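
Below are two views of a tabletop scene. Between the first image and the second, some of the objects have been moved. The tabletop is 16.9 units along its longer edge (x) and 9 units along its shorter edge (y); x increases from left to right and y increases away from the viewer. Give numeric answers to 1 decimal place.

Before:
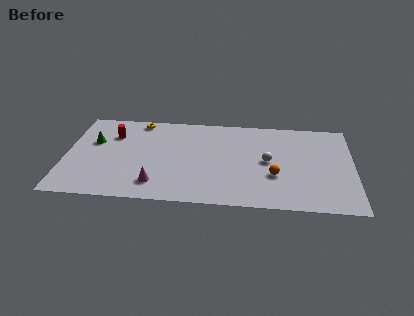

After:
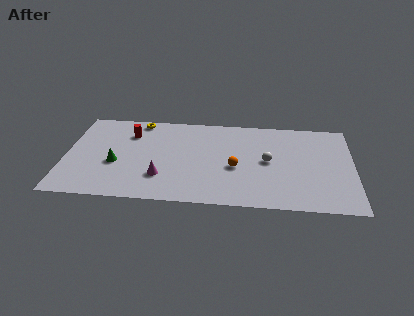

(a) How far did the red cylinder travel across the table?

1.0

The red cylinder moved from about (2.7, 6.5) to (3.7, 6.7), a distance of √(1.0² + 0.2²) ≈ 1.0.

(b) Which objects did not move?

the yellow torus and the white sphere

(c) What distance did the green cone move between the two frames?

2.5

The green cone was near (1.6, 5.7) before and (3.0, 3.6) after, so it travelled √(1.4² + 2.1²) ≈ 2.5 units.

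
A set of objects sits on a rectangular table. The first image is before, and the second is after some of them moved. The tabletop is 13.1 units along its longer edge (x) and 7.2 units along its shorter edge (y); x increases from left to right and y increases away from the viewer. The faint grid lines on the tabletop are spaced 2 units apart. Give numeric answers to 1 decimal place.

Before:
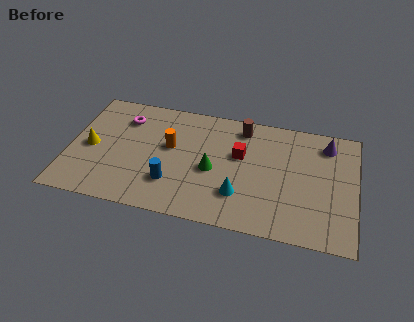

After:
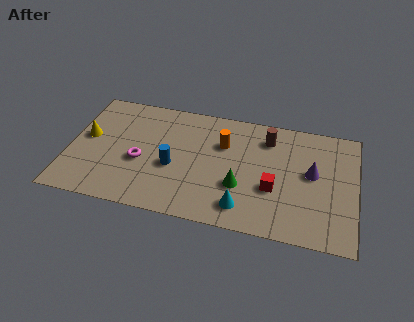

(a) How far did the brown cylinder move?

1.3

The brown cylinder moved from about (7.8, 6.1) to (9.0, 5.7), a distance of √(1.2² + 0.4²) ≈ 1.3.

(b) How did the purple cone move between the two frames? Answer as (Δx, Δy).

(-0.6, -1.9)

From the two frames, the purple cone sits at roughly (11.7, 5.9) before and (11.1, 4.0) after.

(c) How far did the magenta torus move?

2.7

The magenta torus was near (2.4, 5.5) before and (3.3, 3.0) after, so it travelled √(0.9² + 2.5²) ≈ 2.7 units.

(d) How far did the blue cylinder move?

1.0

The blue cylinder moved from about (4.8, 2.0) to (4.8, 3.0), a distance of √(0.0² + 1.0²) ≈ 1.0.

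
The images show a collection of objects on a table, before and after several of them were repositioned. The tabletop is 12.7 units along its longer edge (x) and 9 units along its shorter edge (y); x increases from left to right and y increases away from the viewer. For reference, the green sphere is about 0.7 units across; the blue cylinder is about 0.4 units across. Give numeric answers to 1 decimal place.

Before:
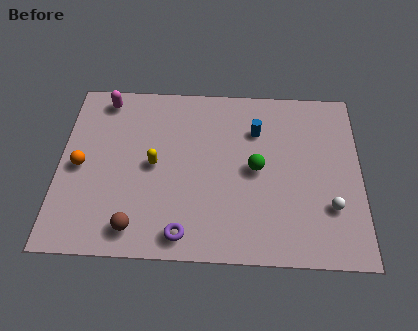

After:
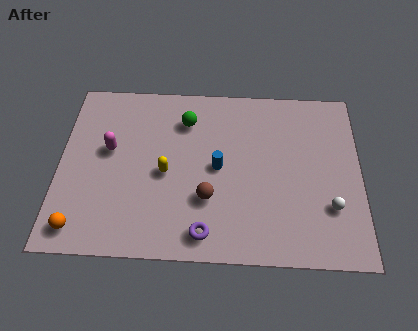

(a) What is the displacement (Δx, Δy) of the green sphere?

(-3.0, 2.4)

From the two frames, the green sphere sits at roughly (8.3, 4.5) before and (5.3, 6.9) after.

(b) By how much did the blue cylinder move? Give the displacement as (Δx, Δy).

(-1.6, -2.0)

The blue cylinder was at about (8.3, 6.5) and moved to about (6.7, 4.5).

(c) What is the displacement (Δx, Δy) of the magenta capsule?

(0.3, -2.7)

From the two frames, the magenta capsule sits at roughly (1.8, 7.9) before and (2.1, 5.2) after.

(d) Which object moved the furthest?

the green sphere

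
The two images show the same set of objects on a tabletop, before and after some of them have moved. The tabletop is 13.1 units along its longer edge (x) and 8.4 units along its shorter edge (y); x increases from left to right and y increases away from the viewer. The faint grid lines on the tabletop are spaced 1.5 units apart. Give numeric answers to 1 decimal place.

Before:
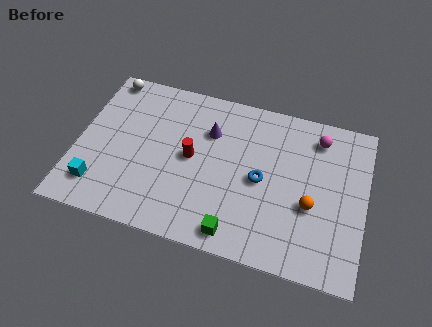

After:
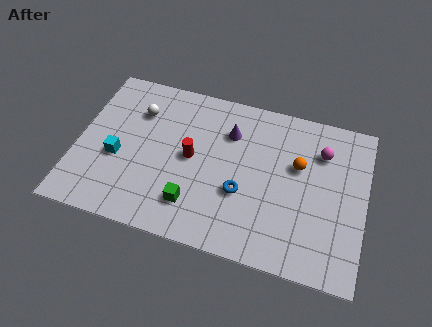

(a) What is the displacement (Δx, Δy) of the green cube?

(-2.0, 0.9)

From the two frames, the green cube sits at roughly (7.5, 1.0) before and (5.5, 1.9) after.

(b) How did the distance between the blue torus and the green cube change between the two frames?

-0.7

Before: roughly 3.1 units apart; after: 2.4. That's 0.7 units closer together.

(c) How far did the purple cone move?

0.9

The purple cone moved from about (5.9, 5.9) to (6.8, 6.1), a distance of √(0.9² + 0.2²) ≈ 0.9.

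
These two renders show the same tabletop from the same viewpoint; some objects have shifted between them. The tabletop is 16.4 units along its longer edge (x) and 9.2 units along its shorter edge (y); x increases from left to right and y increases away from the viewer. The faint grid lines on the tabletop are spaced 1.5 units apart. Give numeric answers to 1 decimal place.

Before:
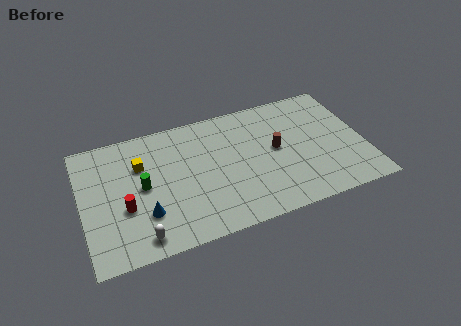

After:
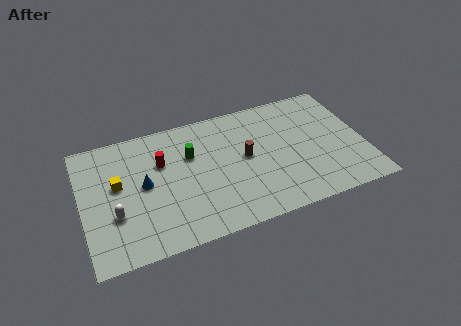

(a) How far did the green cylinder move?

3.2

The green cylinder was near (3.5, 4.7) before and (6.4, 6.1) after, so it travelled √(2.9² + 1.4²) ≈ 3.2 units.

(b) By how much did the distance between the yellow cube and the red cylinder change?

-0.3

Before: roughly 3.0 units apart; after: 2.7. That's 0.3 units closer together.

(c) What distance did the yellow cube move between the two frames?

1.7

The yellow cube was near (3.5, 6.3) before and (2.1, 5.3) after, so it travelled √(1.4² + 1.0²) ≈ 1.7 units.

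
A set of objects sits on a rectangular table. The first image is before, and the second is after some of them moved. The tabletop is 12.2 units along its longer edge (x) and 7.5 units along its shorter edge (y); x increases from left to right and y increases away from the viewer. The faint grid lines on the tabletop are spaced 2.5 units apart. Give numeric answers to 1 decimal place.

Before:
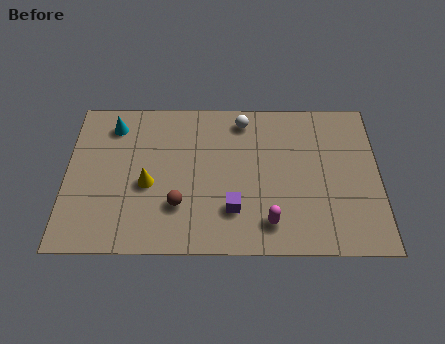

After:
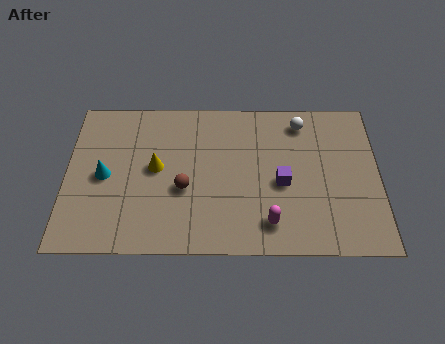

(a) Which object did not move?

the magenta capsule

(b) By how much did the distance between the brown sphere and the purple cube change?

+1.7

They were about 2.1 units apart before and 3.8 after — 1.7 units further apart.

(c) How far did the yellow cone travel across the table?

0.9

The yellow cone moved from about (3.2, 3.2) to (3.5, 4.0), a distance of √(0.3² + 0.8²) ≈ 0.9.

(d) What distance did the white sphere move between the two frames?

2.3

From (6.9, 6.4) to (9.2, 6.3), the white sphere covered √(2.3² + 0.1²) ≈ 2.3 units.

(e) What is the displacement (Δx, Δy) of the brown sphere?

(0.2, 0.8)

The brown sphere started near (4.4, 2.2) and ended near (4.6, 3.0).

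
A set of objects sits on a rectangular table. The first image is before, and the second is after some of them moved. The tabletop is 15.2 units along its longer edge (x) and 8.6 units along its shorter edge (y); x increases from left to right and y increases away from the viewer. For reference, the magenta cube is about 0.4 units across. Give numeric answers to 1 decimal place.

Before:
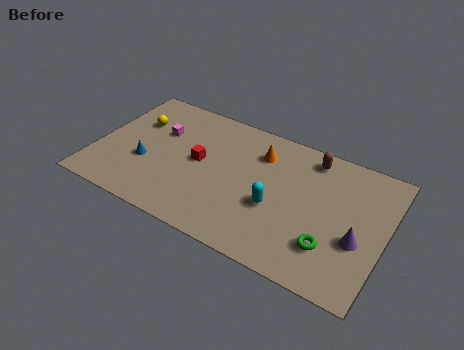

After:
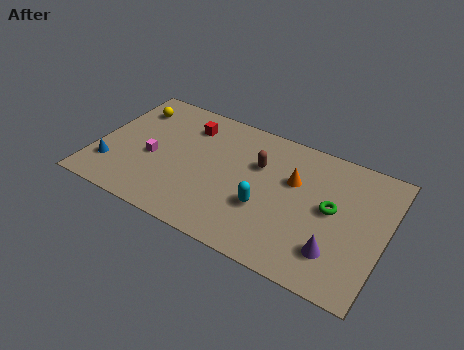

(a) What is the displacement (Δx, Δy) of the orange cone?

(1.9, -1.0)

The orange cone started near (8.4, 6.5) and ended near (10.3, 5.5).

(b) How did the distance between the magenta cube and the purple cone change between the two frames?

-1.0

The distance was about 11.0 in the first image and 10.0 in the second, so they moved 1.0 units closer together.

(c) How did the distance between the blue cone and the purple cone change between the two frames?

+0.7

The distance was about 11.2 in the first image and 11.9 in the second, so they moved 0.7 units further apart.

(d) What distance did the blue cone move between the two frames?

2.0

The blue cone was near (2.7, 3.2) before and (1.0, 2.2) after, so it travelled √(1.7² + 1.0²) ≈ 2.0 units.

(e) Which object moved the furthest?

the brown capsule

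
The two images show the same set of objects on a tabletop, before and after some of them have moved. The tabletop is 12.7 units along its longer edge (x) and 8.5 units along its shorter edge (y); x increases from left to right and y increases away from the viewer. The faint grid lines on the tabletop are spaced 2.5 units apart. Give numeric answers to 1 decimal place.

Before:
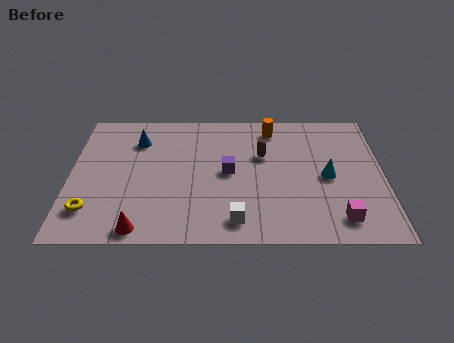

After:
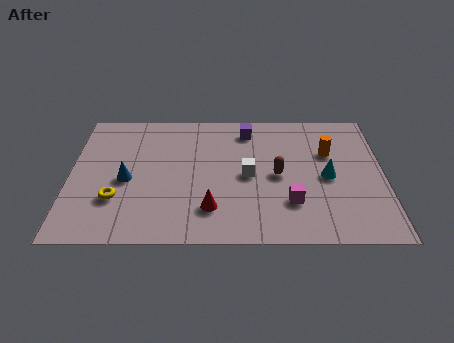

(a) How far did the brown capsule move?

1.4

From (7.8, 5.4) to (8.4, 4.1), the brown capsule covered √(0.6² + 1.3²) ≈ 1.4 units.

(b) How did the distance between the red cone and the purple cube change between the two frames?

+0.4

They were about 4.9 units apart before and 5.3 after — 0.4 units further apart.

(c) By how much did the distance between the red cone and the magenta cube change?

-4.7

Before: roughly 7.9 units apart; after: 3.2. That's 4.7 units closer together.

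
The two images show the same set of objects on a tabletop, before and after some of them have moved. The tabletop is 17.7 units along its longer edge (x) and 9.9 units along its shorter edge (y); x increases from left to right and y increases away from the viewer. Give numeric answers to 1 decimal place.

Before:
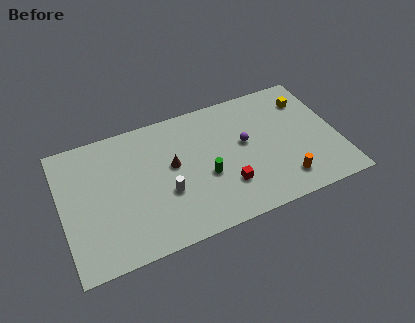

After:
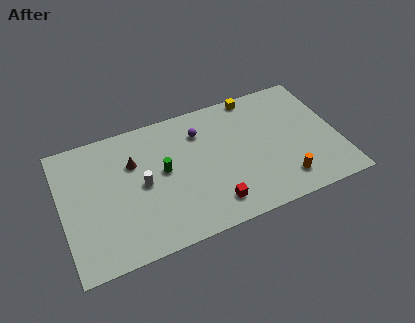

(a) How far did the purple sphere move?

3.3

The purple sphere moved from about (11.8, 5.6) to (9.1, 7.5), a distance of √(2.7² + 1.9²) ≈ 3.3.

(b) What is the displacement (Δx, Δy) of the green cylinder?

(-2.6, 1.4)

From the two frames, the green cylinder sits at roughly (9.1, 4.0) before and (6.5, 5.4) after.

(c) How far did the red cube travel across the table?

1.4

From (10.3, 2.8) to (9.3, 1.8), the red cube covered √(1.0² + 1.0²) ≈ 1.4 units.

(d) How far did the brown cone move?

2.6

From (7.1, 5.6) to (4.7, 6.7), the brown cone covered √(2.4² + 1.1²) ≈ 2.6 units.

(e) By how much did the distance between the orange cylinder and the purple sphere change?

+3.1

The distance was about 4.3 in the first image and 7.4 in the second, so they moved 3.1 units further apart.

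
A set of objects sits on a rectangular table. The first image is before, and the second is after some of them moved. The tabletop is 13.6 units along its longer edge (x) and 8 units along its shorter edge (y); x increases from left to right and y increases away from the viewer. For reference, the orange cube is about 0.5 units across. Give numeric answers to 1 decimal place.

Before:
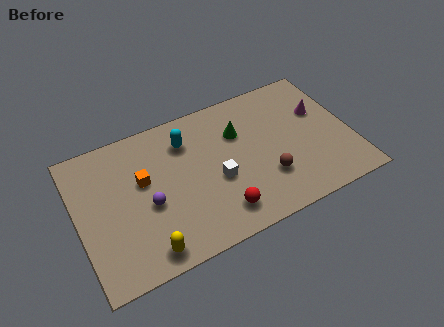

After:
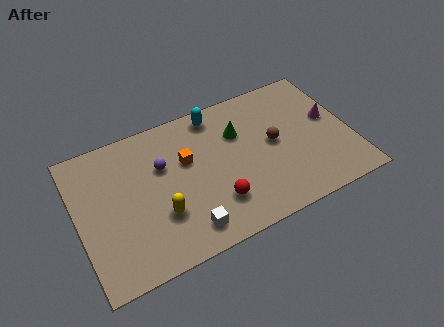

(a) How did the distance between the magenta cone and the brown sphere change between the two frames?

-1.2

The distance was about 4.1 in the first image and 2.9 in the second, so they moved 1.2 units closer together.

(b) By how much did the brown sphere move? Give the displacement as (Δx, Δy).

(0.6, 1.8)

The brown sphere started near (9.2, 2.4) and ended near (9.8, 4.2).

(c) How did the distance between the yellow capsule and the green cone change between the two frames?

-1.7

Before: roughly 6.9 units apart; after: 5.2. That's 1.7 units closer together.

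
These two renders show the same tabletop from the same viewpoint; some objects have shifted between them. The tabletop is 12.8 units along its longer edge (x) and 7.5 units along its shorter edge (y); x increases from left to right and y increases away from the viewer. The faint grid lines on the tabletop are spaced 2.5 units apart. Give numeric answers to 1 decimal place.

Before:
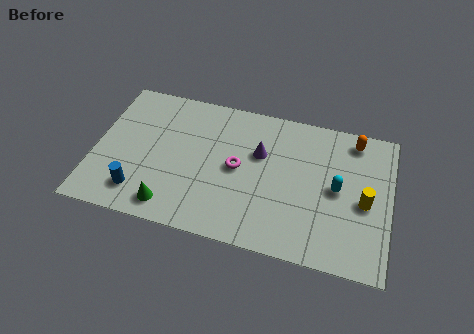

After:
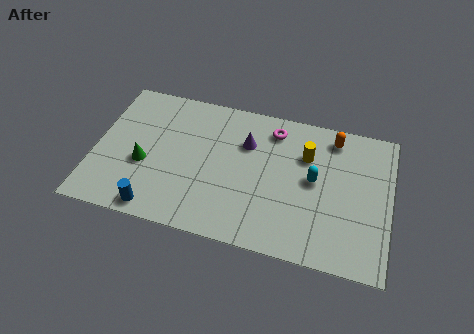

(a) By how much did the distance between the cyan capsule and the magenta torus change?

-1.4

They were about 4.3 units apart before and 2.9 after — 1.4 units closer together.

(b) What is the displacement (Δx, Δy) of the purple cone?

(-0.6, 0.4)

From the two frames, the purple cone sits at roughly (7.1, 4.8) before and (6.5, 5.2) after.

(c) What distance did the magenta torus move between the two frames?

2.8

The magenta torus was near (6.2, 3.8) before and (7.6, 6.2) after, so it travelled √(1.4² + 2.4²) ≈ 2.8 units.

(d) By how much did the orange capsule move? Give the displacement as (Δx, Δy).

(-0.9, -0.1)

From the two frames, the orange capsule sits at roughly (11.1, 6.5) before and (10.2, 6.4) after.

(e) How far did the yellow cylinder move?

3.2

From (11.7, 3.4) to (9.1, 5.2), the yellow cylinder covered √(2.6² + 1.8²) ≈ 3.2 units.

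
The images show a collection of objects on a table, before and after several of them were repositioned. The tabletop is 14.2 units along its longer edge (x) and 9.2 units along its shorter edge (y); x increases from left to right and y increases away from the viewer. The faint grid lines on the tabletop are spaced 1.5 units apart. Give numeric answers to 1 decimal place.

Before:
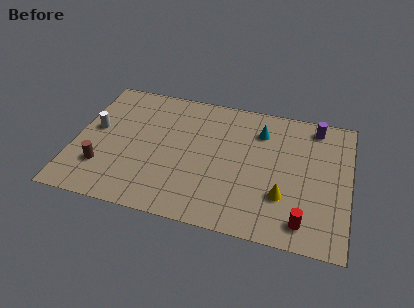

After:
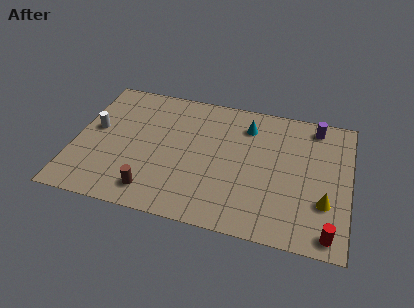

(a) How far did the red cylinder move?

1.4

From (12.0, 1.4) to (13.3, 1.0), the red cylinder covered √(1.3² + 0.4²) ≈ 1.4 units.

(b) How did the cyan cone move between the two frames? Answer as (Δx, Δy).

(-0.7, 0.2)

From the two frames, the cyan cone sits at roughly (9.5, 7.0) before and (8.8, 7.2) after.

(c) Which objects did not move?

the white cylinder and the purple cylinder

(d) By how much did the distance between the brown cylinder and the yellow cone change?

-0.5

They were about 9.3 units apart before and 8.8 after — 0.5 units closer together.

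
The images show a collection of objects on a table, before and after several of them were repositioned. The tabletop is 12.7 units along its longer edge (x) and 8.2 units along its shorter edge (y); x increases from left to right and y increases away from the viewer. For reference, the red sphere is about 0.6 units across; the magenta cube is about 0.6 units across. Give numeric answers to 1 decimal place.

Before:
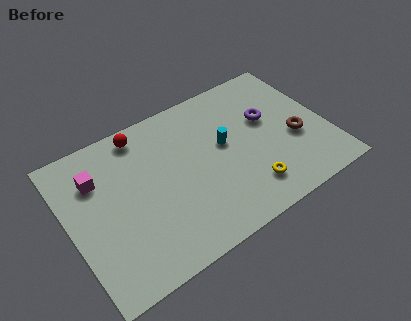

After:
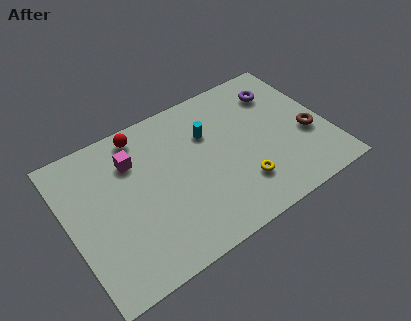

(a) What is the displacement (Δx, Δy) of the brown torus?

(0.6, -0.1)

From the two frames, the brown torus sits at roughly (11.1, 3.3) before and (11.7, 3.2) after.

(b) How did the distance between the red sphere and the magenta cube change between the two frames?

-1.4

They were about 2.7 units apart before and 1.3 after — 1.4 units closer together.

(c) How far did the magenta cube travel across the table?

1.8

The magenta cube moved from about (1.6, 5.9) to (3.4, 6.0), a distance of √(1.8² + 0.1²) ≈ 1.8.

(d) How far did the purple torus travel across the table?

1.5

The purple torus moved from about (10.0, 5.0) to (10.8, 6.3), a distance of √(0.8² + 1.3²) ≈ 1.5.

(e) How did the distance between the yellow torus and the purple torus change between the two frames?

+1.3

Before: roughly 3.7 units apart; after: 5.0. That's 1.3 units further apart.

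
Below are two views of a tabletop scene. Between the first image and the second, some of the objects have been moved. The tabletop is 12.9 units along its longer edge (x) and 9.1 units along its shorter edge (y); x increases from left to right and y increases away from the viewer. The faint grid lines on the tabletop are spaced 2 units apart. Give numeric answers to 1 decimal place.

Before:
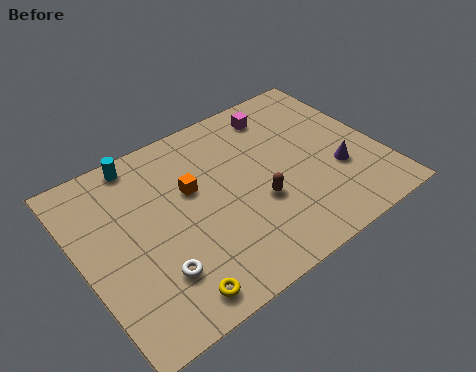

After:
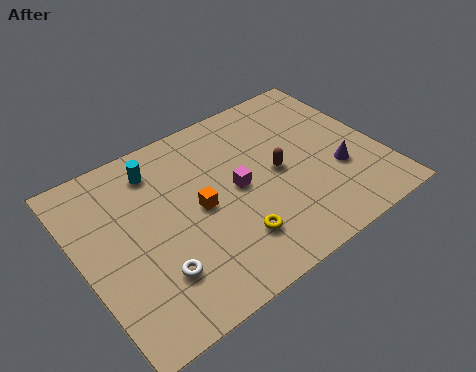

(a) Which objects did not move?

the white torus and the purple cone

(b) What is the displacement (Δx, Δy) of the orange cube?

(0.1, -1.1)

The orange cube started near (4.9, 5.6) and ended near (5.0, 4.5).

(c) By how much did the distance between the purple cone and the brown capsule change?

-0.8

Before: roughly 3.5 units apart; after: 2.7. That's 0.8 units closer together.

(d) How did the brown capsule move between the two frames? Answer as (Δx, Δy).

(1.1, 1.1)

The brown capsule was at about (7.4, 3.4) and moved to about (8.5, 4.5).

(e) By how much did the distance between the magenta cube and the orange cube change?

-3.0

They were about 4.7 units apart before and 1.7 after — 3.0 units closer together.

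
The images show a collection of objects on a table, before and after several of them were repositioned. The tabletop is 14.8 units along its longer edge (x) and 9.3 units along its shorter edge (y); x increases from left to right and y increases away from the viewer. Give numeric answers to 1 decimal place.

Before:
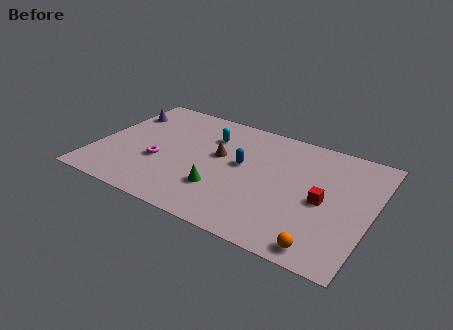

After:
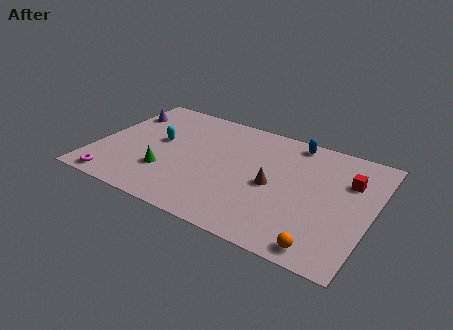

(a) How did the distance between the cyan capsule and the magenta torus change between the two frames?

+0.6

They were about 4.0 units apart before and 4.6 after — 0.6 units further apart.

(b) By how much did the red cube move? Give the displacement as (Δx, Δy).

(1.1, 2.1)

From the two frames, the red cube sits at roughly (12.3, 4.3) before and (13.4, 6.4) after.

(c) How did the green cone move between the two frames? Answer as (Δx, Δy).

(-3.0, 0.1)

From the two frames, the green cone sits at roughly (7.0, 2.7) before and (4.0, 2.8) after.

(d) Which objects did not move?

the purple cone and the orange sphere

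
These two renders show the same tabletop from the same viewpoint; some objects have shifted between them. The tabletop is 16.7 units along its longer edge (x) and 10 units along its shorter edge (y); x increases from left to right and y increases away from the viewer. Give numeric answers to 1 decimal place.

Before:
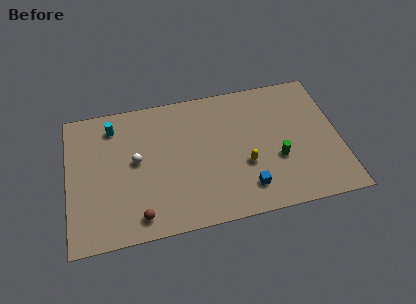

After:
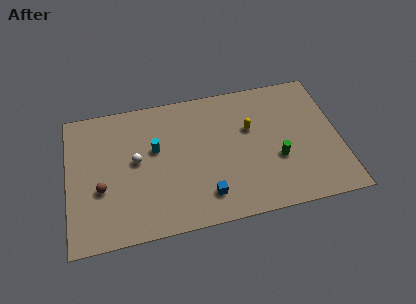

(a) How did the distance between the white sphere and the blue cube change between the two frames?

-2.1

The distance was about 7.4 in the first image and 5.3 in the second, so they moved 2.1 units closer together.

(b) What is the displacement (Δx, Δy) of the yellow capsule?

(0.5, 2.6)

From the two frames, the yellow capsule sits at roughly (10.8, 3.7) before and (11.3, 6.3) after.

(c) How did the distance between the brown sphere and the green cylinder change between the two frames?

+1.9

The distance was about 8.9 in the first image and 10.8 in the second, so they moved 1.9 units further apart.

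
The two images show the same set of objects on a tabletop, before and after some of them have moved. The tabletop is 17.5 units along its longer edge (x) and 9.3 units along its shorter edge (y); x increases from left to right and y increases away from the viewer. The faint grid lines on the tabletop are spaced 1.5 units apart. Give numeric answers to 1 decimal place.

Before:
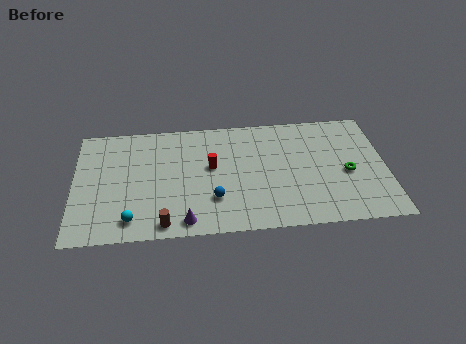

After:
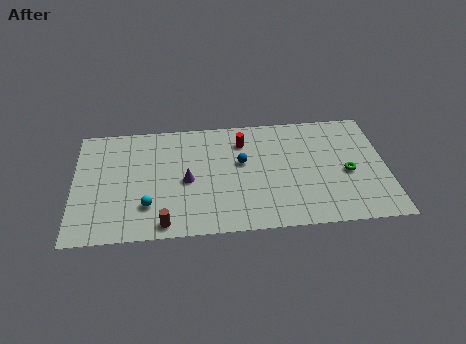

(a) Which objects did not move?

the green torus and the brown cylinder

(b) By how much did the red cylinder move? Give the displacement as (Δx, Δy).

(1.8, 1.9)

From the two frames, the red cylinder sits at roughly (7.7, 5.3) before and (9.5, 7.2) after.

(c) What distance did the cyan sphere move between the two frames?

1.3

The cyan sphere moved from about (3.2, 1.5) to (4.1, 2.5), a distance of √(0.9² + 1.0²) ≈ 1.3.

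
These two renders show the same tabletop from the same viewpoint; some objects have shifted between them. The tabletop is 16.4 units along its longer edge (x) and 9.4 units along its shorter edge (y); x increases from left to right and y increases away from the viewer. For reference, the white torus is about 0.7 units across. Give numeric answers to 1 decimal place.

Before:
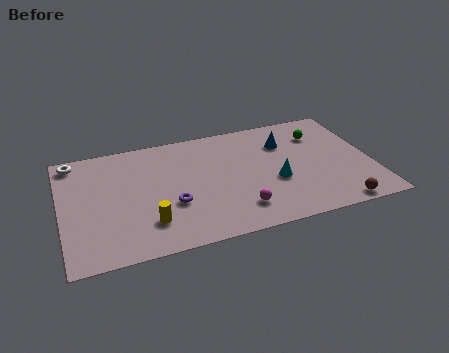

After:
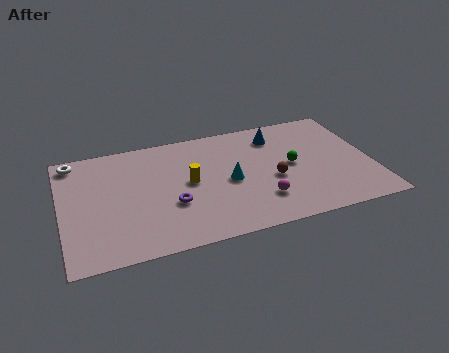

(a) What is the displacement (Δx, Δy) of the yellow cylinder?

(2.3, 2.6)

The yellow cylinder was at about (4.4, 2.3) and moved to about (6.7, 4.9).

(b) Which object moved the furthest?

the brown sphere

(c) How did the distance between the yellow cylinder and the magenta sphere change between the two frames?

-0.3

The distance was about 4.7 in the first image and 4.4 in the second, so they moved 0.3 units closer together.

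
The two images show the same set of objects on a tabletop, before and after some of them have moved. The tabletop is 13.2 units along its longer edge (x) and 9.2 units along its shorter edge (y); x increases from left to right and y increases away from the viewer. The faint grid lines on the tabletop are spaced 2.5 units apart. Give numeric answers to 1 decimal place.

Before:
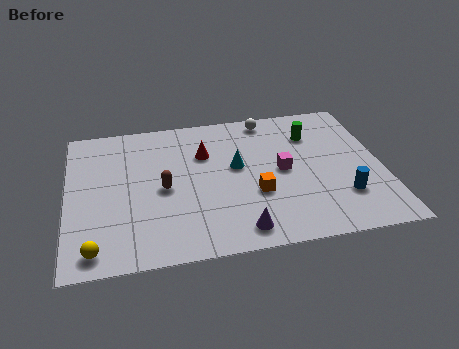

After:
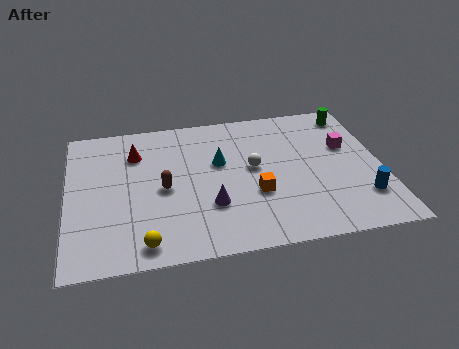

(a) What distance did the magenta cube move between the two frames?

3.0

The magenta cube moved from about (9.0, 4.6) to (11.8, 5.7), a distance of √(2.8² + 1.1²) ≈ 3.0.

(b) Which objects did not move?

the brown capsule and the orange cube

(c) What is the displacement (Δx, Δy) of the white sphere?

(-0.8, -3.2)

The white sphere started near (8.6, 8.2) and ended near (7.8, 5.0).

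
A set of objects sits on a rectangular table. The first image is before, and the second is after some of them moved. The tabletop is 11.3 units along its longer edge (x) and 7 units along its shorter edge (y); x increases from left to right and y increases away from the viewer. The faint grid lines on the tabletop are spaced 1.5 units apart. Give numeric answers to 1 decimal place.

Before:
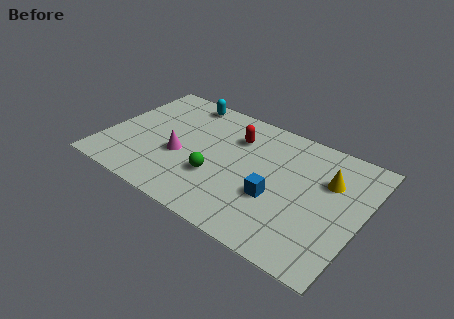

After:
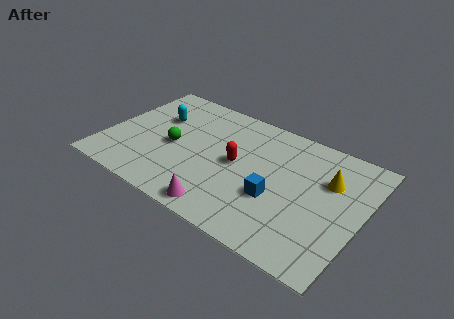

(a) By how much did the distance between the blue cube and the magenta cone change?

-1.6

Before: roughly 4.3 units apart; after: 2.7. That's 1.6 units closer together.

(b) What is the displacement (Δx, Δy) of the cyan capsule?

(-0.9, -1.6)

The cyan capsule started near (2.9, 6.2) and ended near (2.0, 4.6).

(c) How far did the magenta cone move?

3.0

The magenta cone moved from about (3.4, 2.8) to (5.7, 0.8), a distance of √(2.3² + 2.0²) ≈ 3.0.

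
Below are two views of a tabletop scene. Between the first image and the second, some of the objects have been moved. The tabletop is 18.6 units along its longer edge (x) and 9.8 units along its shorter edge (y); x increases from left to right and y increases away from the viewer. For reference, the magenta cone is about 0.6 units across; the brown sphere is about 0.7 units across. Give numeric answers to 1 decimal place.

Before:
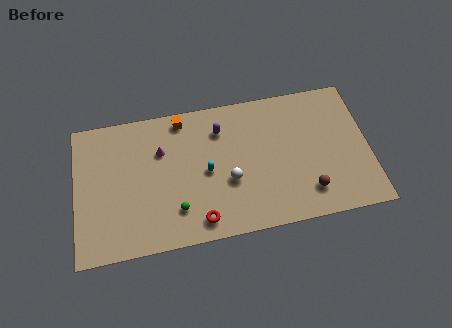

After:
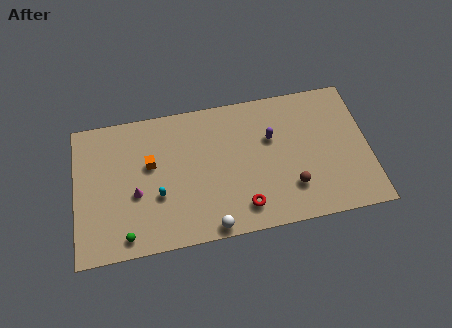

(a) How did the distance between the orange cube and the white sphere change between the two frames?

+0.6

The distance was about 5.6 in the first image and 6.2 in the second, so they moved 0.6 units further apart.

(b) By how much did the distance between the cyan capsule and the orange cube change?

-1.9

Before: roughly 4.2 units apart; after: 2.3. That's 1.9 units closer together.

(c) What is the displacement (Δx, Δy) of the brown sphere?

(-1.0, 0.5)

The brown sphere started near (14.6, 2.1) and ended near (13.6, 2.6).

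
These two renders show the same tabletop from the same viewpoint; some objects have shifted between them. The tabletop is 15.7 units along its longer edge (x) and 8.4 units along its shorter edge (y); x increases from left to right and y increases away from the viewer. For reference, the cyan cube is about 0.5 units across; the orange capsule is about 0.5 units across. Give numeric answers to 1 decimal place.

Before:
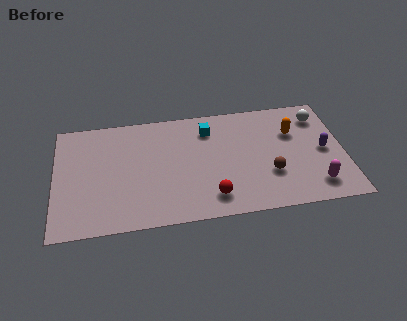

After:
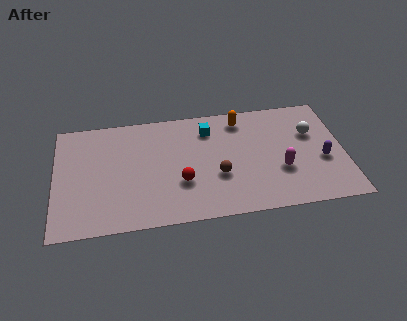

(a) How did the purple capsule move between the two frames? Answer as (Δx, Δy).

(-0.1, -0.7)

From the two frames, the purple capsule sits at roughly (14.6, 4.1) before and (14.5, 3.4) after.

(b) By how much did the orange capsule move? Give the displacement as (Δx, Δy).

(-2.8, 1.4)

The orange capsule started near (13.0, 5.7) and ended near (10.2, 7.1).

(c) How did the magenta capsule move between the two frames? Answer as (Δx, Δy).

(-1.8, 1.4)

The magenta capsule started near (14.0, 1.6) and ended near (12.2, 3.0).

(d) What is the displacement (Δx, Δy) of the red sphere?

(-1.6, 1.3)

From the two frames, the red sphere sits at roughly (8.4, 1.6) before and (6.8, 2.9) after.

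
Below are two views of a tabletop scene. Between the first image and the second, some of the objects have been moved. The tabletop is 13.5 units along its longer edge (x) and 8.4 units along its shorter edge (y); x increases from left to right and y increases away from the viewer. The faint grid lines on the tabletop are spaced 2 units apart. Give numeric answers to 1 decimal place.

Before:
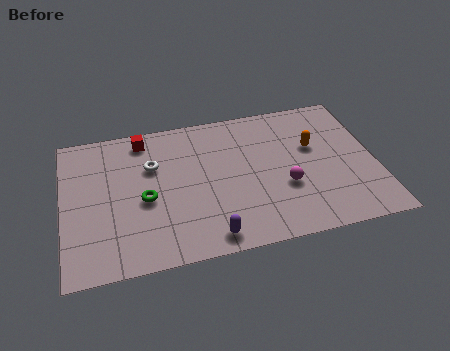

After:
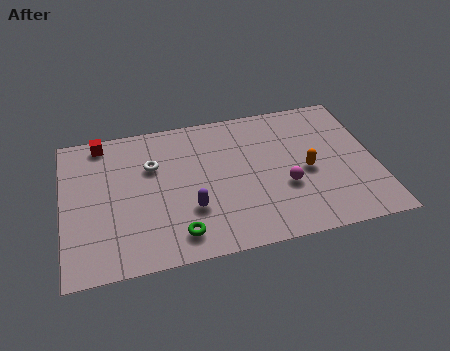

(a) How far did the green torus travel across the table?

2.6

From (3.5, 3.7) to (4.8, 1.4), the green torus covered √(1.3² + 2.3²) ≈ 2.6 units.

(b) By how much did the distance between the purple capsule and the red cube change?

-0.8

They were about 6.8 units apart before and 6.0 after — 0.8 units closer together.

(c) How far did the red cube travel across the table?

1.8

The red cube moved from about (3.6, 7.3) to (1.8, 7.5), a distance of √(1.8² + 0.2²) ≈ 1.8.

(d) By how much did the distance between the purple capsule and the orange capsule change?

-1.2

Before: roughly 6.4 units apart; after: 5.2. That's 1.2 units closer together.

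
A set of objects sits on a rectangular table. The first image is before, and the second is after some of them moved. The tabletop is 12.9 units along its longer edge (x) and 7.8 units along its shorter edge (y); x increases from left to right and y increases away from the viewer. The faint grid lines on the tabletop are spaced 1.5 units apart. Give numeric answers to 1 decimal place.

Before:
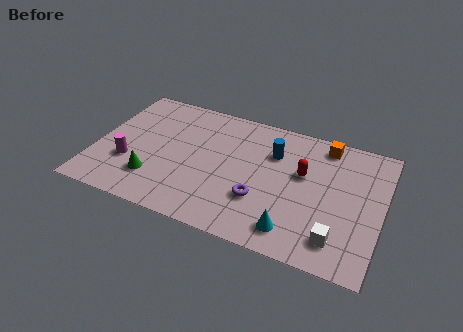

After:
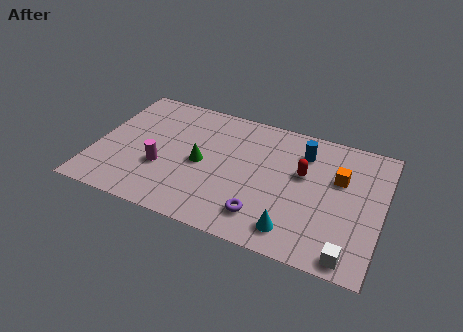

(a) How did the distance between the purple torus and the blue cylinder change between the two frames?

+1.6

The distance was about 3.0 in the first image and 4.6 in the second, so they moved 1.6 units further apart.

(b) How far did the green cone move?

2.6

From (2.8, 2.0) to (4.8, 3.7), the green cone covered √(2.0² + 1.7²) ≈ 2.6 units.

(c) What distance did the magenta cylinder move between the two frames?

1.5

The magenta cylinder moved from about (1.6, 2.6) to (3.1, 2.8), a distance of √(1.5² + 0.2²) ≈ 1.5.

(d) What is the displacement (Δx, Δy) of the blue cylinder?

(1.3, 0.5)

From the two frames, the blue cylinder sits at roughly (7.9, 5.5) before and (9.2, 6.0) after.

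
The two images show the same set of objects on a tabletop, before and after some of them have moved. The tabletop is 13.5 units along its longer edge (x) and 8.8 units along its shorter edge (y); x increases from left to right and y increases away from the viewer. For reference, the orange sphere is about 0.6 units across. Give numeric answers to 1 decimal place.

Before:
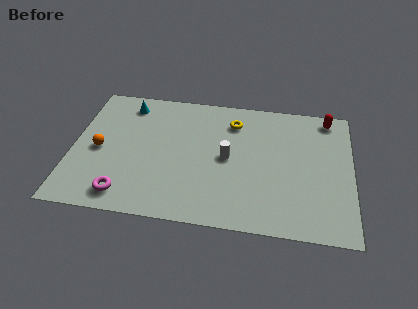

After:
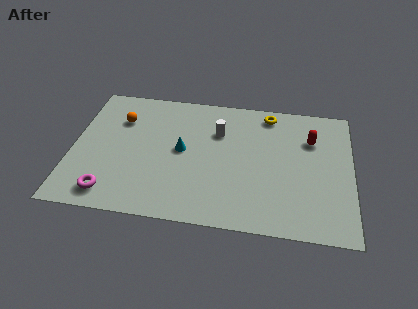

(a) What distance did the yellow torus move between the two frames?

1.9

The yellow torus moved from about (7.7, 6.9) to (9.4, 7.7), a distance of √(1.7² + 0.8²) ≈ 1.9.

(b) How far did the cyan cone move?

4.0

The cyan cone moved from about (2.5, 7.4) to (5.3, 4.6), a distance of √(2.8² + 2.8²) ≈ 4.0.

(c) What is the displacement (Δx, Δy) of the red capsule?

(-0.8, -1.6)

The red capsule started near (12.3, 7.8) and ended near (11.5, 6.2).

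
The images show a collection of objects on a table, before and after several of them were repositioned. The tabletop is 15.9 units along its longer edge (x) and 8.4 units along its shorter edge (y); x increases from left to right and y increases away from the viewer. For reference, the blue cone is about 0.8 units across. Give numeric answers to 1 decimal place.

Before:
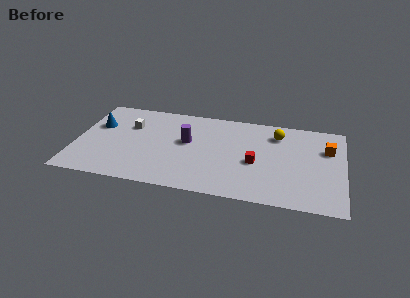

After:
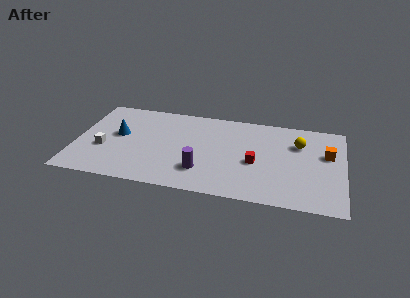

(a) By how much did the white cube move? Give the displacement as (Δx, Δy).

(-1.4, -2.5)

The white cube was at about (3.1, 5.7) and moved to about (1.7, 3.2).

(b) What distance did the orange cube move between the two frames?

0.5

The orange cube was near (14.9, 5.7) before and (14.9, 5.2) after, so it travelled √(0.0² + 0.5²) ≈ 0.5 units.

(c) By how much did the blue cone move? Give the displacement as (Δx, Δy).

(1.3, -0.7)

From the two frames, the blue cone sits at roughly (1.2, 5.4) before and (2.5, 4.7) after.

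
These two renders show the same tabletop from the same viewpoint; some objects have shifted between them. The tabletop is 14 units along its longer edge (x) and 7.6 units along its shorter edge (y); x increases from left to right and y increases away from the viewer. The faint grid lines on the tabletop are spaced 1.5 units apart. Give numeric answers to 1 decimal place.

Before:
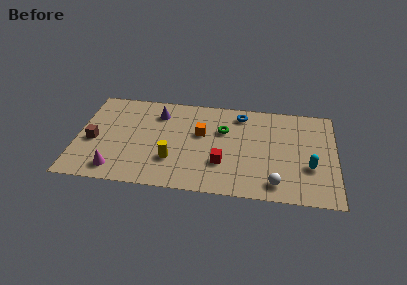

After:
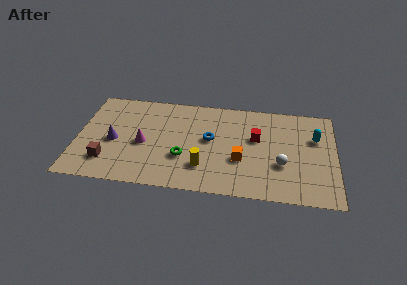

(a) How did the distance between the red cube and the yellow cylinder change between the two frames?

+1.1

Before: roughly 2.7 units apart; after: 3.8. That's 1.1 units further apart.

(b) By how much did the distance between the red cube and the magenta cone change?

+0.4

The distance was about 5.8 in the first image and 6.2 in the second, so they moved 0.4 units further apart.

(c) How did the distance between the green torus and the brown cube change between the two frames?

-3.0

Before: roughly 7.2 units apart; after: 4.2. That's 3.0 units closer together.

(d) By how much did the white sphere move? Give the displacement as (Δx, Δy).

(0.3, 1.5)

The white sphere started near (10.8, 1.2) and ended near (11.1, 2.7).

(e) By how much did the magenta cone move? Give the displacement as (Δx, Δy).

(1.4, 2.2)

From the two frames, the magenta cone sits at roughly (2.2, 1.2) before and (3.6, 3.4) after.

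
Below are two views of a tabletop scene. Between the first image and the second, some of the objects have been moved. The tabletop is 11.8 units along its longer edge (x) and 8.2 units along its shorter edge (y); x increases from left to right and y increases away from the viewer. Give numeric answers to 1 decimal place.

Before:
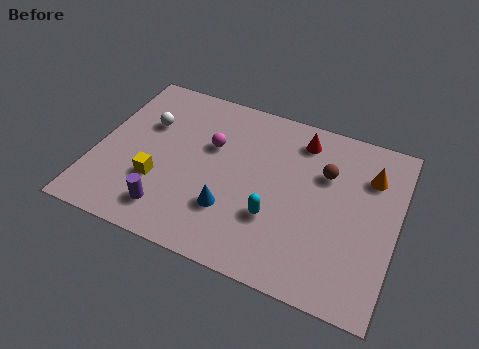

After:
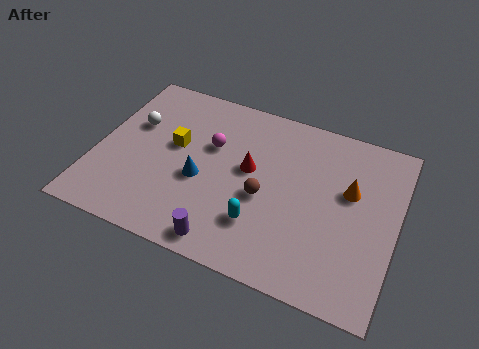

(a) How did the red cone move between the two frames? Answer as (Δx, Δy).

(-1.8, -2.2)

From the two frames, the red cone sits at roughly (7.8, 6.8) before and (6.0, 4.6) after.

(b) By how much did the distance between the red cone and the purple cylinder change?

-3.3

They were about 7.0 units apart before and 3.7 after — 3.3 units closer together.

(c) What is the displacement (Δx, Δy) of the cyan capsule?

(-0.5, -0.5)

The cyan capsule was at about (7.2, 2.7) and moved to about (6.7, 2.2).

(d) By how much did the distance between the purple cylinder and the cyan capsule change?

-2.4

Before: roughly 4.2 units apart; after: 1.8. That's 2.4 units closer together.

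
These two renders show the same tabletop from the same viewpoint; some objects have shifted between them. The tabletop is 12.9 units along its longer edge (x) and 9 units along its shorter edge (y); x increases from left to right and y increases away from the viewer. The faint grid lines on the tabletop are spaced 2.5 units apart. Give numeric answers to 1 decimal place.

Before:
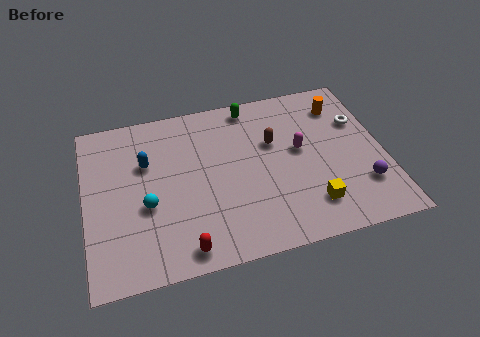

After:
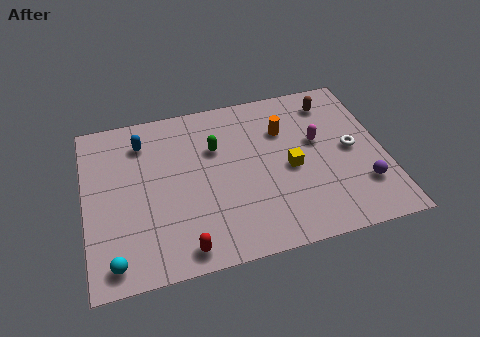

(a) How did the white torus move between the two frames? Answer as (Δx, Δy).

(-0.5, -1.5)

The white torus started near (12.0, 6.0) and ended near (11.5, 4.5).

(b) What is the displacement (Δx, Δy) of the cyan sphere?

(-1.5, -2.5)

From the two frames, the cyan sphere sits at roughly (2.6, 3.6) before and (1.1, 1.1) after.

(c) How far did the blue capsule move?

1.2

From (2.7, 5.9) to (2.6, 7.1), the blue capsule covered √(0.1² + 1.2²) ≈ 1.2 units.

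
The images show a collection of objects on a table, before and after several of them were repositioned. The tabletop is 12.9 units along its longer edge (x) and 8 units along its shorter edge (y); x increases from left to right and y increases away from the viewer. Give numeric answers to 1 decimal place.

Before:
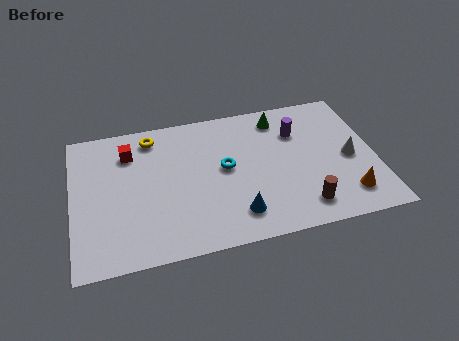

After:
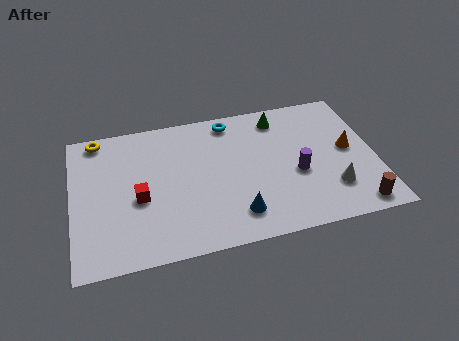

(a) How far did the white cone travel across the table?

1.8

From (11.8, 3.7) to (10.9, 2.1), the white cone covered √(0.9² + 1.6²) ≈ 1.8 units.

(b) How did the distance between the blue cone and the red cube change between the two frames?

-1.8

They were about 6.2 units apart before and 4.4 after — 1.8 units closer together.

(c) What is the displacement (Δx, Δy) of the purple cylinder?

(-0.2, -2.4)

From the two frames, the purple cylinder sits at roughly (9.7, 5.7) before and (9.5, 3.3) after.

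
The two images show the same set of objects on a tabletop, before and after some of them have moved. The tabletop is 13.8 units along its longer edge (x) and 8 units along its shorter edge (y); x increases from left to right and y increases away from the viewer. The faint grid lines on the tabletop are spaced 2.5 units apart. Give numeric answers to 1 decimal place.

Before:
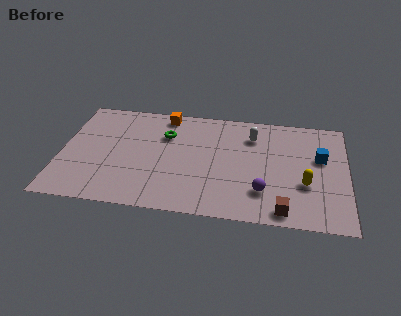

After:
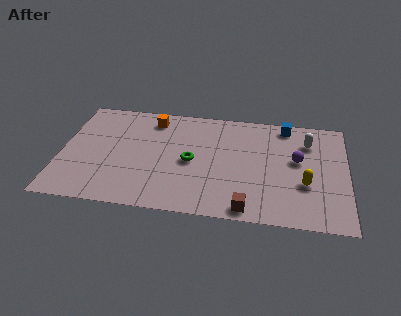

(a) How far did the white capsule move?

2.7

The white capsule moved from about (9.2, 6.1) to (11.9, 6.0), a distance of √(2.7² + 0.1²) ≈ 2.7.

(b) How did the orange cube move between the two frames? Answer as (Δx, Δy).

(-0.6, -0.4)

The orange cube started near (4.9, 7.1) and ended near (4.3, 6.7).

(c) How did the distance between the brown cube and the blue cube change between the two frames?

+2.2

Before: roughly 4.3 units apart; after: 6.5. That's 2.2 units further apart.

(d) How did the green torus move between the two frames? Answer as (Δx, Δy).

(1.3, -1.8)

The green torus was at about (5.0, 5.6) and moved to about (6.3, 3.8).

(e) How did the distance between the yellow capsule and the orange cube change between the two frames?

+0.3

The distance was about 8.1 in the first image and 8.4 in the second, so they moved 0.3 units further apart.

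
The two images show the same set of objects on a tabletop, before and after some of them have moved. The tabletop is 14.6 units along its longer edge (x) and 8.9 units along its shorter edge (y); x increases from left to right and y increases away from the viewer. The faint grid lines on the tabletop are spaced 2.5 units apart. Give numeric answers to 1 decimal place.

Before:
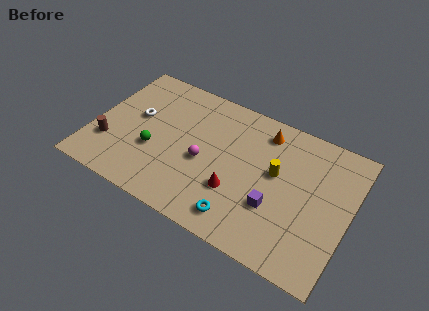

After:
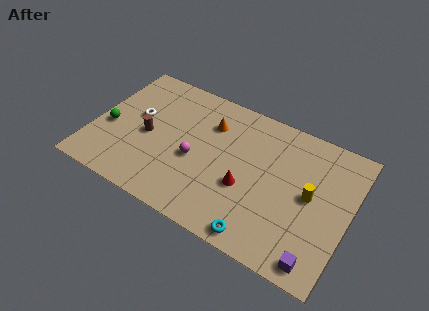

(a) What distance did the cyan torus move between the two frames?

1.3

From (8.9, 1.4) to (10.1, 0.9), the cyan torus covered √(1.2² + 0.5²) ≈ 1.3 units.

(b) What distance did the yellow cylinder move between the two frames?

2.1

From (10.4, 5.1) to (12.4, 4.6), the yellow cylinder covered √(2.0² + 0.5²) ≈ 2.1 units.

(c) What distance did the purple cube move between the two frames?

3.4

The purple cube was near (10.6, 3.0) before and (13.3, 1.0) after, so it travelled √(2.7² + 2.0²) ≈ 3.4 units.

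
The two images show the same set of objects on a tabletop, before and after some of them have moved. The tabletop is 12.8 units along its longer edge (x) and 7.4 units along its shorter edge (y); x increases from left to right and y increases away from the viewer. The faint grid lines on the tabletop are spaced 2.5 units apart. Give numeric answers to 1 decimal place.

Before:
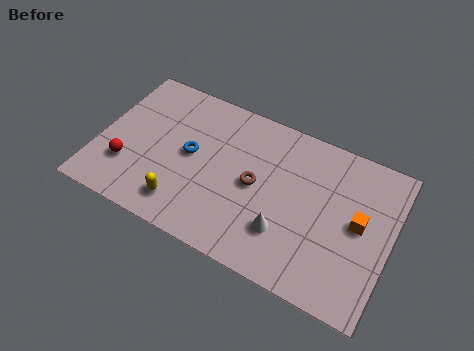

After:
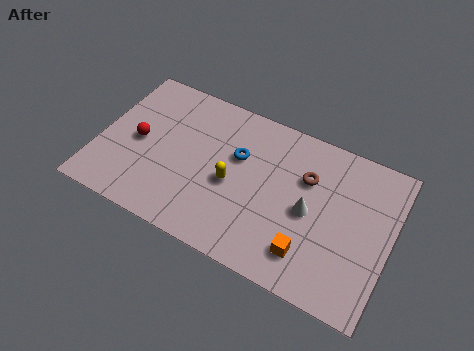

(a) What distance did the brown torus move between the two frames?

2.5

The brown torus moved from about (6.9, 3.7) to (9.0, 5.0), a distance of √(2.1² + 1.3²) ≈ 2.5.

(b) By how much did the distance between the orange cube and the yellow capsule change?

-3.8

The distance was about 7.8 in the first image and 4.0 in the second, so they moved 3.8 units closer together.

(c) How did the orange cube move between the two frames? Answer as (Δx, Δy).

(-1.9, -2.3)

The orange cube was at about (11.4, 3.9) and moved to about (9.5, 1.6).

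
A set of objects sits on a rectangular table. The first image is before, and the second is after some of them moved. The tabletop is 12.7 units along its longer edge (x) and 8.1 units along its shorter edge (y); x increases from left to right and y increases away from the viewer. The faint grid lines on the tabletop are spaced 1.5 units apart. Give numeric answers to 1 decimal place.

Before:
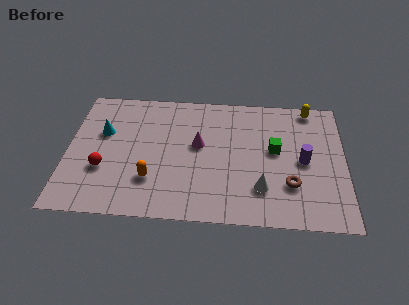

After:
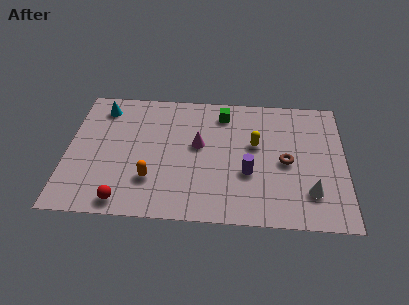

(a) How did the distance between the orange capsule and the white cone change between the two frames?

+2.2

Before: roughly 5.0 units apart; after: 7.2. That's 2.2 units further apart.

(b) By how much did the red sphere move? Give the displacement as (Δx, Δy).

(1.0, -1.9)

The red sphere started near (1.7, 2.8) and ended near (2.7, 0.9).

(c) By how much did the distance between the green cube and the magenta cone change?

-1.1

The distance was about 3.5 in the first image and 2.4 in the second, so they moved 1.1 units closer together.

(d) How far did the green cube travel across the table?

3.3

The green cube was near (9.5, 4.5) before and (7.1, 6.7) after, so it travelled √(2.4² + 2.2²) ≈ 3.3 units.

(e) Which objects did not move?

the orange capsule and the magenta cone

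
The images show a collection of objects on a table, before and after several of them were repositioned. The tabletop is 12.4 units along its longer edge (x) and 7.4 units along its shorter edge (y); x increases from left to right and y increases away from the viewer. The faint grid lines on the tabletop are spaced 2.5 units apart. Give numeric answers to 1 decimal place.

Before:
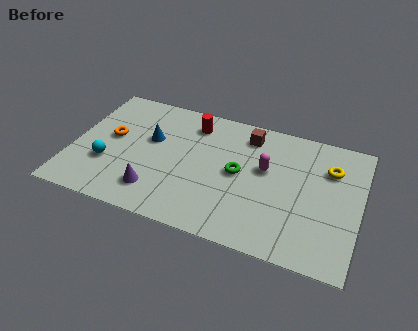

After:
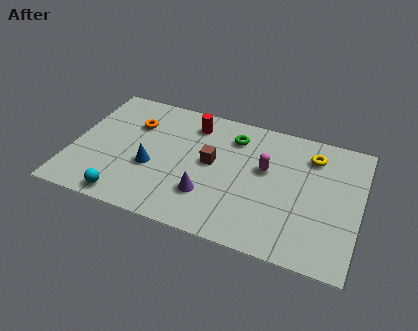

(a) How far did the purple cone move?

2.3

The purple cone moved from about (3.8, 1.6) to (6.0, 2.1), a distance of √(2.2² + 0.5²) ≈ 2.3.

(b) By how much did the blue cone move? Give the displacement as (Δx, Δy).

(0.2, -1.6)

The blue cone started near (3.3, 4.5) and ended near (3.5, 2.9).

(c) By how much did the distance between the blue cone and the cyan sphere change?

-0.3

Before: roughly 2.6 units apart; after: 2.3. That's 0.3 units closer together.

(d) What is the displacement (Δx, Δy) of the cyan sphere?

(1.0, -1.7)

The cyan sphere started near (1.6, 2.5) and ended near (2.6, 0.8).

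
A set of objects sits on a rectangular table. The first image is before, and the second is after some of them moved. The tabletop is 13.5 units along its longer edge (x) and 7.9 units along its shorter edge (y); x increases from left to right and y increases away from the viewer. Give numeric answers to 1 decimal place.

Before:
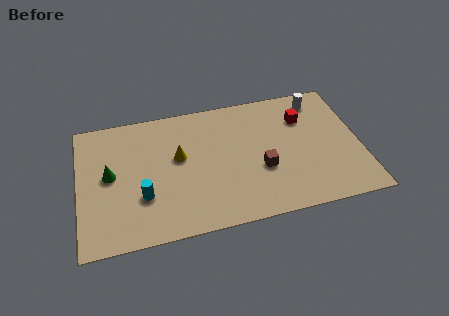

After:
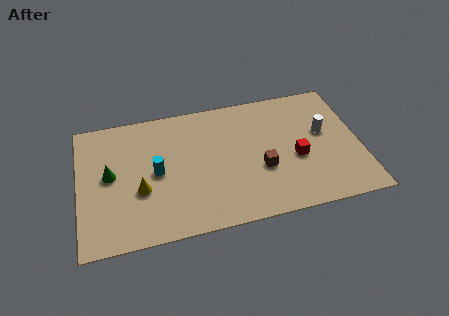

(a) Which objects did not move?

the brown cube and the green cone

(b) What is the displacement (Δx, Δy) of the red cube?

(-0.5, -2.4)

From the two frames, the red cube sits at roughly (10.9, 5.7) before and (10.4, 3.3) after.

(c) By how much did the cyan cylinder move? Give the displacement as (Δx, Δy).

(0.7, 1.3)

From the two frames, the cyan cylinder sits at roughly (3.0, 2.6) before and (3.7, 3.9) after.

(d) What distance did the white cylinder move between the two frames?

2.1

From (11.7, 6.7) to (11.8, 4.6), the white cylinder covered √(0.1² + 2.1²) ≈ 2.1 units.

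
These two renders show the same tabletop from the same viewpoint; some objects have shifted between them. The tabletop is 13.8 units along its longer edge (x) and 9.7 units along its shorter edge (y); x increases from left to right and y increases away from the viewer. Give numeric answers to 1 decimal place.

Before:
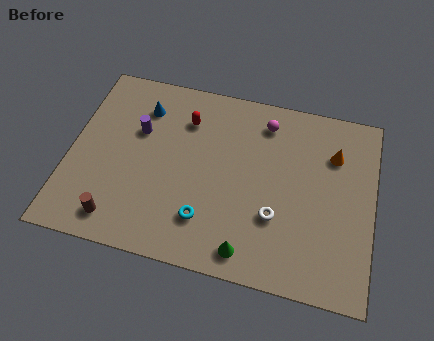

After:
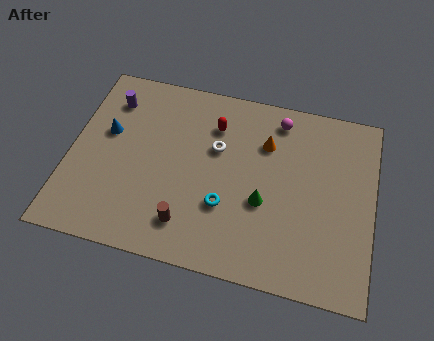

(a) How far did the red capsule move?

1.3

The red capsule moved from about (5.1, 7.3) to (6.4, 7.3), a distance of √(1.3² + 0.0²) ≈ 1.3.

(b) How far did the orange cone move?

3.1

The orange cone moved from about (11.9, 7.0) to (8.8, 6.9), a distance of √(3.1² + 0.1²) ≈ 3.1.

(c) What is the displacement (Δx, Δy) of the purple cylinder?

(-1.4, 1.4)

The purple cylinder started near (3.0, 6.2) and ended near (1.6, 7.6).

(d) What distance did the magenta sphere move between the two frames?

0.7

The magenta sphere moved from about (8.7, 8.0) to (9.3, 8.3), a distance of √(0.6² + 0.3²) ≈ 0.7.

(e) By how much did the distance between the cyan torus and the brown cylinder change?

-1.9

Before: roughly 4.0 units apart; after: 2.1. That's 1.9 units closer together.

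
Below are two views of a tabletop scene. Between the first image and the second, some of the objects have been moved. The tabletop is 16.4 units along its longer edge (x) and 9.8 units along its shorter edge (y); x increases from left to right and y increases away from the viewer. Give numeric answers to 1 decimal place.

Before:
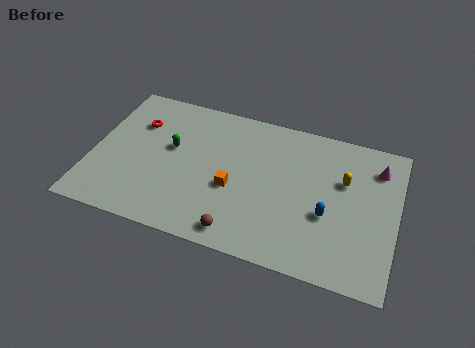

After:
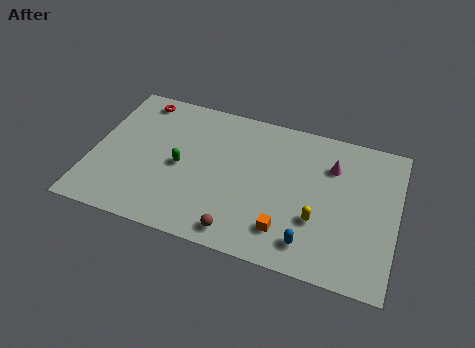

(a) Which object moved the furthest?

the orange cube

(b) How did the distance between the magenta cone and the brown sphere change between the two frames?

-2.1

They were about 9.5 units apart before and 7.4 after — 2.1 units closer together.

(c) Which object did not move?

the brown sphere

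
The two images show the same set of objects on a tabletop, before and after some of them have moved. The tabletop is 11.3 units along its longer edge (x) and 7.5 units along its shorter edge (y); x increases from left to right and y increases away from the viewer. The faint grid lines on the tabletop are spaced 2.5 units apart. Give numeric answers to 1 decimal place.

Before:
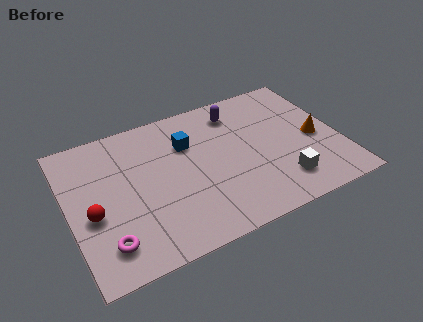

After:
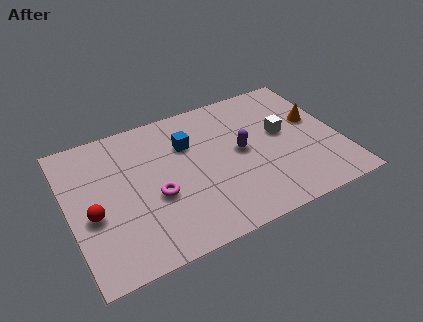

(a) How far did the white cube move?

2.6

The white cube moved from about (8.6, 1.6) to (9.0, 4.2), a distance of √(0.4² + 2.6²) ≈ 2.6.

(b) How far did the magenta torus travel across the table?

2.7

From (1.3, 1.5) to (3.5, 3.0), the magenta torus covered √(2.2² + 1.5²) ≈ 2.7 units.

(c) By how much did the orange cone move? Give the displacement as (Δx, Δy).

(0.1, 1.0)

The orange cone started near (10.3, 3.4) and ended near (10.4, 4.4).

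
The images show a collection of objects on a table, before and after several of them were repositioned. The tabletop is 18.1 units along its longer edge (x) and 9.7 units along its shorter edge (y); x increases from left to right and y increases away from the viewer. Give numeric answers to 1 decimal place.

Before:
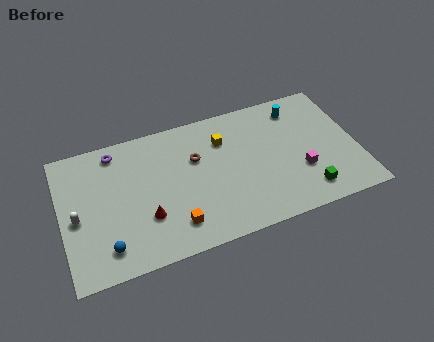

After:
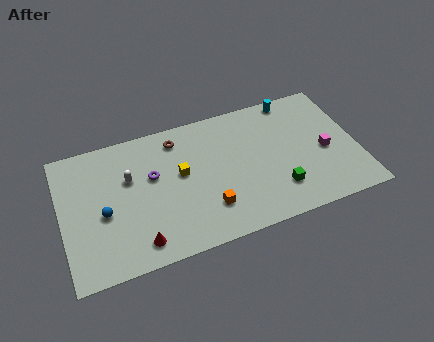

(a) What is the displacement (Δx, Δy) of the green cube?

(-1.7, 0.7)

The green cube was at about (14.7, 1.7) and moved to about (13.0, 2.4).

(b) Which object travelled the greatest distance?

the white capsule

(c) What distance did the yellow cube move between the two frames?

3.2

From (10.1, 7.1) to (7.3, 5.5), the yellow cube covered √(2.8² + 1.6²) ≈ 3.2 units.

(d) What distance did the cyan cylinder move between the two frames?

0.8

The cyan cylinder was near (14.8, 8.0) before and (14.6, 8.8) after, so it travelled √(0.2² + 0.8²) ≈ 0.8 units.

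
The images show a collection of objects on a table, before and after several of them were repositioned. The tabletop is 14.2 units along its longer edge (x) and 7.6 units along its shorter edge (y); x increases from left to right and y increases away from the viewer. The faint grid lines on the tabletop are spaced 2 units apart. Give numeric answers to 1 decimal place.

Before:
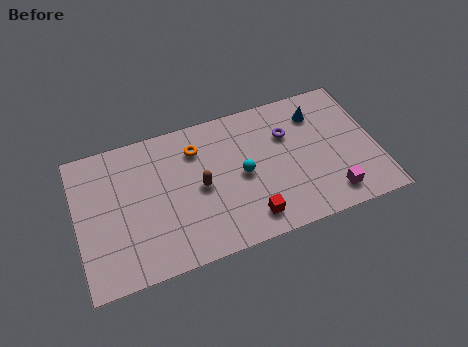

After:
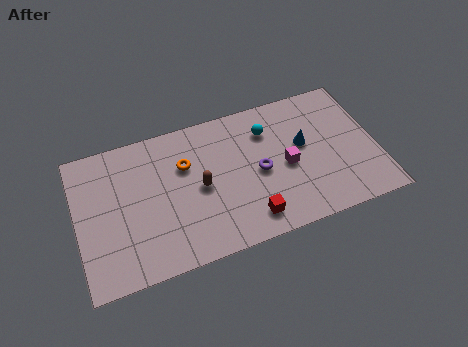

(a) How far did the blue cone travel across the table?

1.7

From (11.6, 5.9) to (10.8, 4.4), the blue cone covered √(0.8² + 1.5²) ≈ 1.7 units.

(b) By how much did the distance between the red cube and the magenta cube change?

-0.9

The distance was about 3.9 in the first image and 3.0 in the second, so they moved 0.9 units closer together.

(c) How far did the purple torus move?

2.2

The purple torus moved from about (10.1, 5.2) to (8.6, 3.6), a distance of √(1.5² + 1.6²) ≈ 2.2.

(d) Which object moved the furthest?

the magenta cube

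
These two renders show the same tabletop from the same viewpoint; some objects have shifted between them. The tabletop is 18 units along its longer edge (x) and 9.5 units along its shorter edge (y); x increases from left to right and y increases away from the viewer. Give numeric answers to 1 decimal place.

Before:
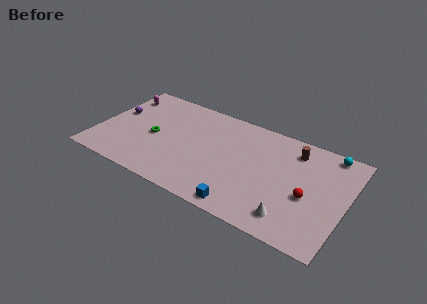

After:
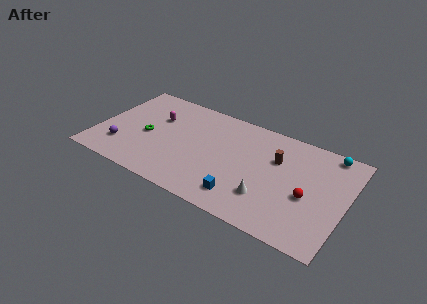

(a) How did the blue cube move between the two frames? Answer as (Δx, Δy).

(-0.2, 0.8)

From the two frames, the blue cube sits at roughly (11.2, 1.0) before and (11.0, 1.8) after.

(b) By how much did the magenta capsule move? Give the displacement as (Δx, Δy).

(2.9, -1.2)

From the two frames, the magenta capsule sits at roughly (1.1, 7.5) before and (4.0, 6.3) after.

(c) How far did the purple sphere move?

3.3

The purple sphere was near (1.1, 5.6) before and (2.0, 2.4) after, so it travelled √(0.9² + 3.2²) ≈ 3.3 units.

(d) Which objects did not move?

the red sphere and the cyan sphere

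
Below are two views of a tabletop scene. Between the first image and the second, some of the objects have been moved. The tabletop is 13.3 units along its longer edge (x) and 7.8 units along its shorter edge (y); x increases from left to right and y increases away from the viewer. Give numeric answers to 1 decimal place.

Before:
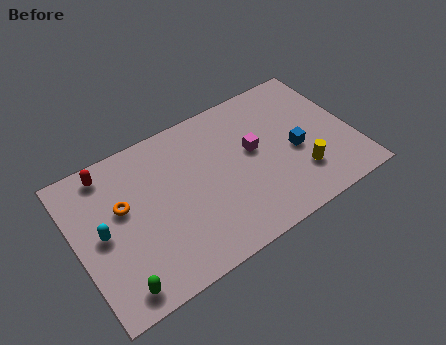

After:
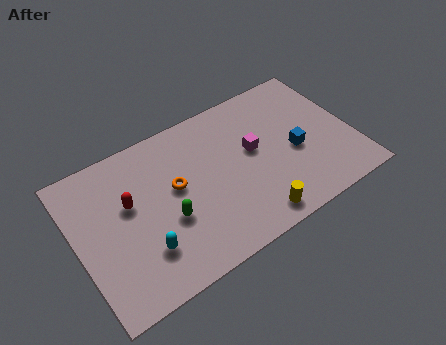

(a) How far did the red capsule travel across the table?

2.2

The red capsule moved from about (1.9, 6.8) to (2.6, 4.7), a distance of √(0.7² + 2.1²) ≈ 2.2.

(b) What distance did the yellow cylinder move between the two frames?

2.7

The yellow cylinder was near (10.5, 2.1) before and (8.0, 1.0) after, so it travelled √(2.5² + 1.1²) ≈ 2.7 units.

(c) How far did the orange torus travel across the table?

2.5

The orange torus was near (2.3, 4.7) before and (4.8, 4.4) after, so it travelled √(2.5² + 0.3²) ≈ 2.5 units.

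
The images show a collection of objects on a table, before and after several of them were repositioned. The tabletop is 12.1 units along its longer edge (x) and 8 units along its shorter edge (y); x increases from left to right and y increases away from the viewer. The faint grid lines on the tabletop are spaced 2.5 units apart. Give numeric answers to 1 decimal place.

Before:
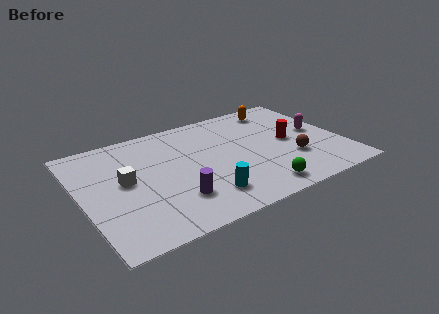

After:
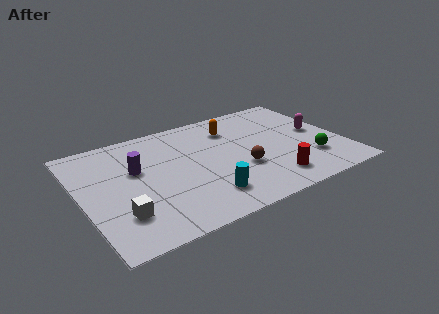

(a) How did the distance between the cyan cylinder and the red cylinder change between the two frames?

-1.9

They were about 5.0 units apart before and 3.1 after — 1.9 units closer together.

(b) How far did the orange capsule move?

2.5

The orange capsule moved from about (9.7, 6.8) to (7.3, 6.1), a distance of √(2.4² + 0.7²) ≈ 2.5.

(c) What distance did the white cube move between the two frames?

2.3

The white cube moved from about (2.0, 4.3) to (1.5, 2.1), a distance of √(0.5² + 2.2²) ≈ 2.3.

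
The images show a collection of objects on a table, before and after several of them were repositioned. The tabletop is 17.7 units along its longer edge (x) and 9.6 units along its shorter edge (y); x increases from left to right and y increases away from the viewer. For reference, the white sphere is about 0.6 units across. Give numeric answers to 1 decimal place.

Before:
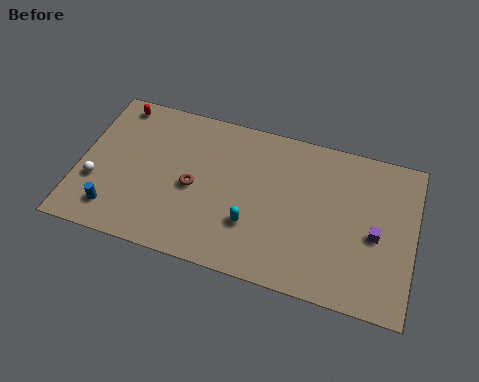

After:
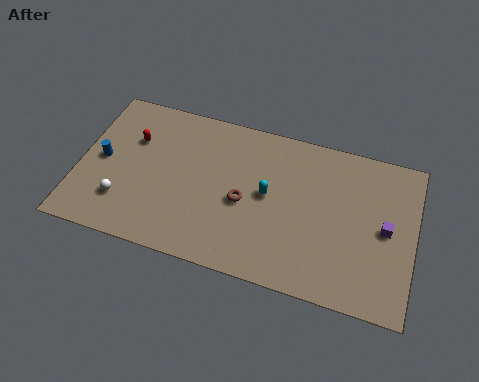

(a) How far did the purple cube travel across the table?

0.7

The purple cube moved from about (15.7, 4.3) to (16.2, 4.8), a distance of √(0.5² + 0.5²) ≈ 0.7.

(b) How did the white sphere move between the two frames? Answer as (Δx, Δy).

(1.5, -0.8)

The white sphere started near (1.0, 3.3) and ended near (2.5, 2.5).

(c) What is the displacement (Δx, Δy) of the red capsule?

(1.1, -2.0)

The red capsule started near (1.6, 8.5) and ended near (2.7, 6.5).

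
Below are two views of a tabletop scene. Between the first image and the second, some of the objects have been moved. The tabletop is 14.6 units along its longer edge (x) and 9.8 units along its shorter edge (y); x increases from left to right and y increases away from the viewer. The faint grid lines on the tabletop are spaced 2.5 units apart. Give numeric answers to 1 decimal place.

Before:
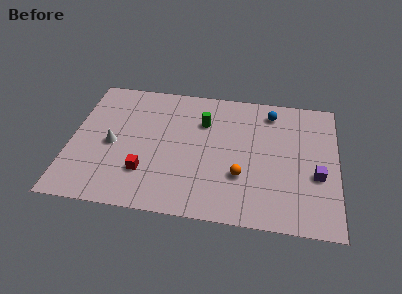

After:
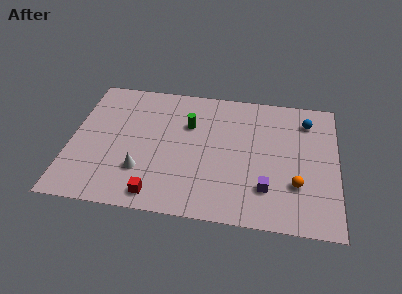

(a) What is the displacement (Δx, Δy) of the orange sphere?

(3.0, -0.2)

The orange sphere started near (9.4, 3.2) and ended near (12.4, 3.0).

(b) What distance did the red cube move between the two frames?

1.7

The red cube moved from about (4.2, 2.7) to (4.9, 1.2), a distance of √(0.7² + 1.5²) ≈ 1.7.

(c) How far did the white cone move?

2.4

The white cone moved from about (2.3, 4.5) to (4.0, 2.8), a distance of √(1.7² + 1.7²) ≈ 2.4.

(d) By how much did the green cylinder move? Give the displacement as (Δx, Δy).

(-0.8, -0.3)

The green cylinder was at about (7.2, 6.9) and moved to about (6.4, 6.6).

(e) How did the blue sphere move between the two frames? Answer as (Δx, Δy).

(2.0, -0.4)

From the two frames, the blue sphere sits at roughly (10.9, 8.2) before and (12.9, 7.8) after.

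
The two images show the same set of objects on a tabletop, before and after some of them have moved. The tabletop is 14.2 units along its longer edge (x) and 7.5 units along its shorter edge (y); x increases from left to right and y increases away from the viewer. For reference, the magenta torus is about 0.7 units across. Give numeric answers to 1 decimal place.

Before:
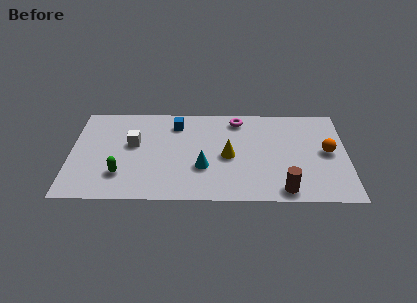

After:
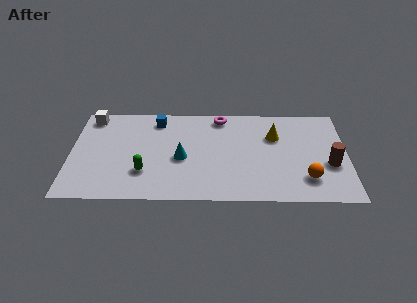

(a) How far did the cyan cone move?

1.3

From (6.8, 2.6) to (5.7, 3.3), the cyan cone covered √(1.1² + 0.7²) ≈ 1.3 units.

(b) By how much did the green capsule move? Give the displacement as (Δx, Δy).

(1.2, 0.2)

The green capsule was at about (2.6, 2.0) and moved to about (3.8, 2.2).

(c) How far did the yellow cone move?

2.9

The yellow cone moved from about (8.1, 3.5) to (10.5, 5.1), a distance of √(2.4² + 1.6²) ≈ 2.9.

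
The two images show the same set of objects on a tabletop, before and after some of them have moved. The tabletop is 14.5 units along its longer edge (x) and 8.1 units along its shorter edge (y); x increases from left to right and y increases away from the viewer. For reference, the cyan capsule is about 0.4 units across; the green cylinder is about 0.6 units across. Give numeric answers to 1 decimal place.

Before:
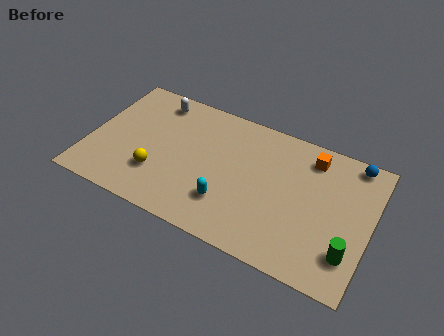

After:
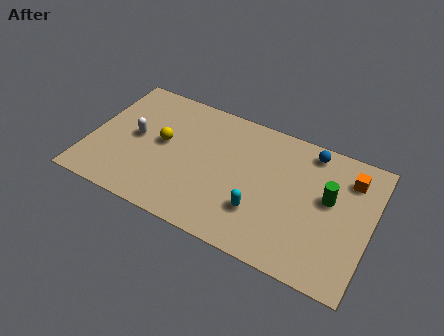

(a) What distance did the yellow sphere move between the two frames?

2.0

From (3.7, 2.4) to (3.7, 4.4), the yellow sphere covered √(0.0² + 2.0²) ≈ 2.0 units.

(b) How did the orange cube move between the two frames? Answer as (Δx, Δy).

(2.0, -0.4)

From the two frames, the orange cube sits at roughly (11.2, 6.7) before and (13.2, 6.3) after.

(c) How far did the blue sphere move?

2.2

From (13.3, 7.3) to (11.1, 7.1), the blue sphere covered √(2.2² + 0.2²) ≈ 2.2 units.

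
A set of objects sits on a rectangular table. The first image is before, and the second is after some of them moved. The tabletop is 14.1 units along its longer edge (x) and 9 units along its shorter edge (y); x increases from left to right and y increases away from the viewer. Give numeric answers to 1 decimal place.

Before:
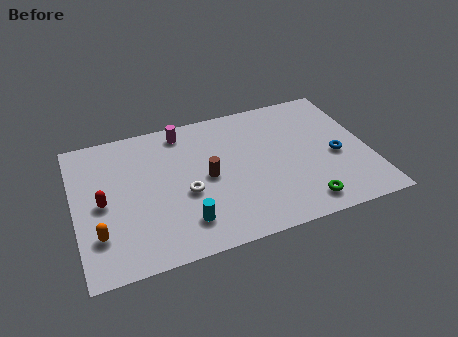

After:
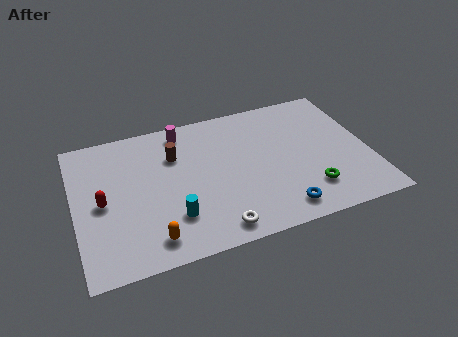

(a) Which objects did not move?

the magenta cylinder and the red capsule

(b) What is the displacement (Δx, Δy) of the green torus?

(0.4, 0.8)

From the two frames, the green torus sits at roughly (10.6, 1.3) before and (11.0, 2.1) after.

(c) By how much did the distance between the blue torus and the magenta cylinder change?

-0.4

Before: roughly 8.1 units apart; after: 7.7. That's 0.4 units closer together.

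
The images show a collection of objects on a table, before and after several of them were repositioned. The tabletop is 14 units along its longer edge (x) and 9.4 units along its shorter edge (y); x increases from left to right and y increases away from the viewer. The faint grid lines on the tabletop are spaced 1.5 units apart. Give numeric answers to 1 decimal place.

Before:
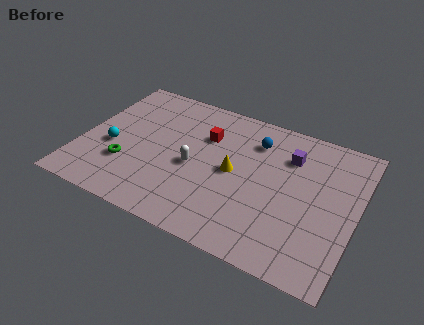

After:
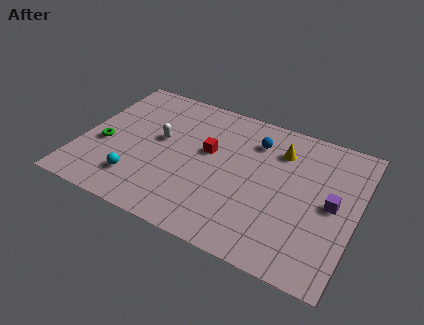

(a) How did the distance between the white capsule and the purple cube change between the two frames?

+3.6

Before: roughly 5.3 units apart; after: 8.9. That's 3.6 units further apart.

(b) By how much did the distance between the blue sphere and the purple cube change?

+3.1

They were about 1.8 units apart before and 4.9 after — 3.1 units further apart.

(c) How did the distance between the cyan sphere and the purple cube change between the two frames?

+0.6

The distance was about 9.3 in the first image and 9.9 in the second, so they moved 0.6 units further apart.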